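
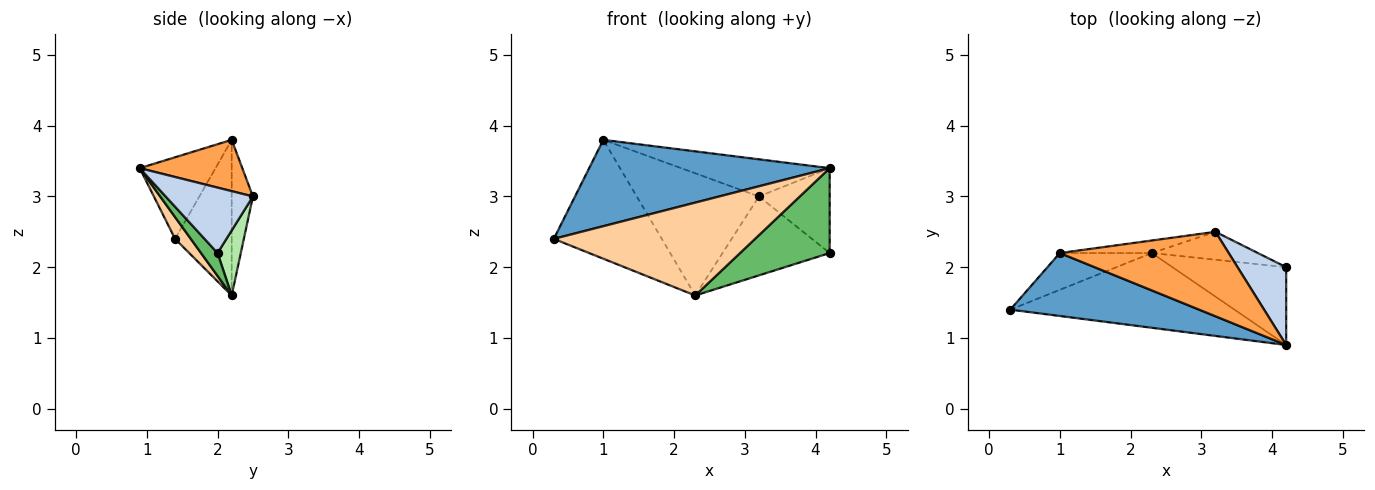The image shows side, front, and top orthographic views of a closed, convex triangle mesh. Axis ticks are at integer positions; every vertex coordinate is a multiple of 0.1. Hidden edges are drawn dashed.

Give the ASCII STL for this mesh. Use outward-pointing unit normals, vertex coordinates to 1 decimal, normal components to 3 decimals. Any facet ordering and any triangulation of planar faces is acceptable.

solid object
 facet normal -0.247 -0.783 0.571
  outer loop
   vertex 1.0 2.2 3.8
   vertex 0.3 1.4 2.4
   vertex 4.2 0.9 3.4
  endloop
 endfacet
 facet normal 0.673 0.545 0.500
  outer loop
   vertex 3.2 2.5 3.0
   vertex 4.2 0.9 3.4
   vertex 4.2 2.0 2.2
  endloop
 endfacet
 facet normal 0.268 0.388 0.882
  outer loop
   vertex 3.2 2.5 3.0
   vertex 1.0 2.2 3.8
   vertex 4.2 0.9 3.4
  endloop
 endfacet
 facet normal 0.061 -0.778 -0.626
  outer loop
   vertex 2.3 2.2 1.6
   vertex 4.2 0.9 3.4
   vertex 0.3 1.4 2.4
  endloop
 endfacet
 facet normal 0.135 -0.730 -0.670
  outer loop
   vertex 2.3 2.2 1.6
   vertex 4.2 2.0 2.2
   vertex 4.2 0.9 3.4
  endloop
 endfacet
 facet normal 0.200 0.924 -0.327
  outer loop
   vertex 2.3 2.2 1.6
   vertex 3.2 2.5 3.0
   vertex 4.2 2.0 2.2
  endloop
 endfacet
 facet normal -0.447 0.854 -0.264
  outer loop
   vertex 2.3 2.2 1.6
   vertex 0.3 1.4 2.4
   vertex 1.0 2.2 3.8
  endloop
 endfacet
 facet normal -0.170 0.980 -0.101
  outer loop
   vertex 2.3 2.2 1.6
   vertex 1.0 2.2 3.8
   vertex 3.2 2.5 3.0
  endloop
 endfacet
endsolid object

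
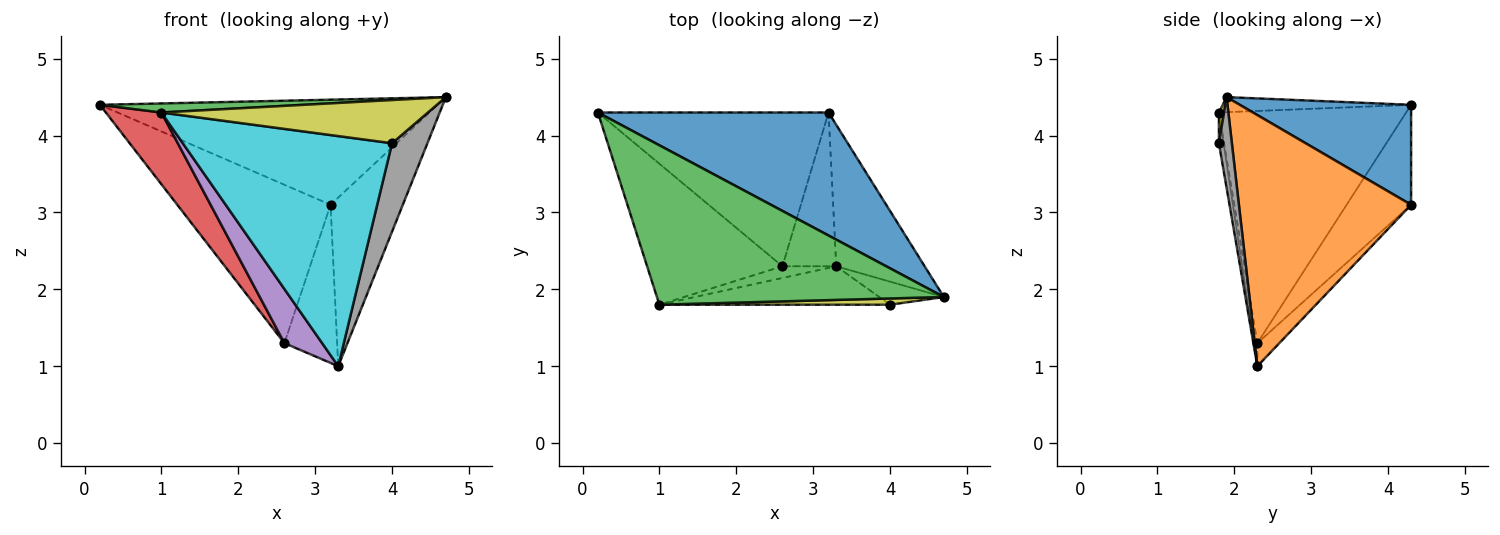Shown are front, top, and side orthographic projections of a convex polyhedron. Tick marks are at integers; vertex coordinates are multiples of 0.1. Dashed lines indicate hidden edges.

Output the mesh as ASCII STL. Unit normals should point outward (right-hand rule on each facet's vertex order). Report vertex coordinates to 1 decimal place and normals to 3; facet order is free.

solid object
 facet normal 0.313 0.617 0.722
  outer loop
   vertex 3.2 4.3 3.1
   vertex 0.2 4.3 4.4
   vertex 4.7 1.9 4.5
  endloop
 endfacet
 facet normal 0.877 0.368 -0.309
  outer loop
   vertex 3.3 2.3 1.0
   vertex 3.2 4.3 3.1
   vertex 4.7 1.9 4.5
  endloop
 endfacet
 facet normal -0.052 -0.057 0.997
  outer loop
   vertex 1.0 1.8 4.3
   vertex 4.7 1.9 4.5
   vertex 0.2 4.3 4.4
  endloop
 endfacet
 facet normal -0.837 -0.248 -0.488
  outer loop
   vertex 2.6 2.3 1.3
   vertex 1.0 1.8 4.3
   vertex 0.2 4.3 4.4
  endloop
 endfacet
 facet normal -0.090 -0.973 -0.210
  outer loop
   vertex 2.6 2.3 1.3
   vertex 3.3 2.3 1.0
   vertex 1.0 1.8 4.3
  endloop
 endfacet
 facet normal -0.289 0.687 -0.667
  outer loop
   vertex 2.6 2.3 1.3
   vertex 0.2 4.3 4.4
   vertex 3.2 4.3 3.1
  endloop
 endfacet
 facet normal -0.286 0.687 -0.668
  outer loop
   vertex 2.6 2.3 1.3
   vertex 3.2 4.3 3.1
   vertex 3.3 2.3 1.0
  endloop
 endfacet
 facet normal 0.334 -0.912 -0.238
  outer loop
   vertex 4.0 1.8 3.9
   vertex 3.3 2.3 1.0
   vertex 4.7 1.9 4.5
  endloop
 endfacet
 facet normal 0.019 -0.990 0.143
  outer loop
   vertex 4.0 1.8 3.9
   vertex 4.7 1.9 4.5
   vertex 1.0 1.8 4.3
  endloop
 endfacet
 facet normal -0.022 -0.986 -0.165
  outer loop
   vertex 4.0 1.8 3.9
   vertex 1.0 1.8 4.3
   vertex 3.3 2.3 1.0
  endloop
 endfacet
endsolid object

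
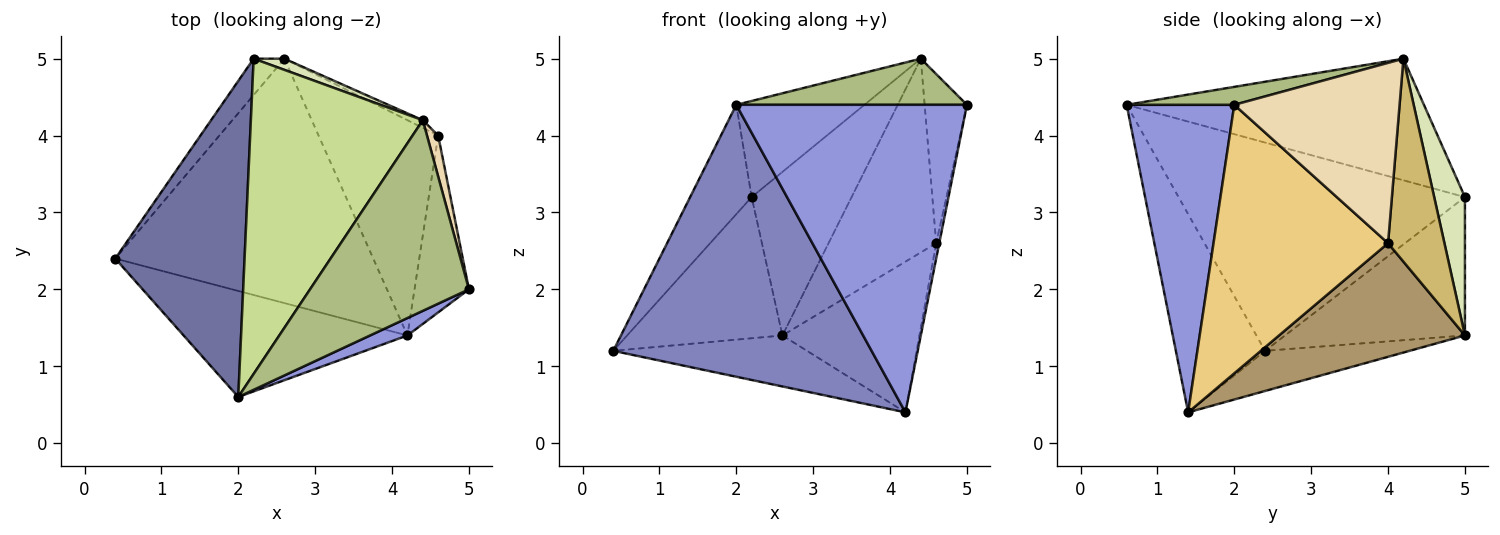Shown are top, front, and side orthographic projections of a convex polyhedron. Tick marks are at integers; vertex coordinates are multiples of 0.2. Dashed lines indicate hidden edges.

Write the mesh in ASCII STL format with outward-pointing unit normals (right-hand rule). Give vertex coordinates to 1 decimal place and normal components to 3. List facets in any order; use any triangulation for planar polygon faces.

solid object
 facet normal -0.836 0.180 0.519
  outer loop
   vertex 2.0 0.6 4.4
   vertex 2.2 5.0 3.2
   vertex 0.4 2.4 1.2
  endloop
 endfacet
 facet normal -0.306 -0.887 -0.346
  outer loop
   vertex 2.0 0.6 4.4
   vertex 0.4 2.4 1.2
   vertex 4.2 1.4 0.4
  endloop
 endfacet
 facet normal 0.422 -0.905 0.051
  outer loop
   vertex 2.0 0.6 4.4
   vertex 4.2 1.4 0.4
   vertex 5.0 2.0 4.4
  endloop
 endfacet
 facet normal -0.746 0.644 -0.166
  outer loop
   vertex 2.6 5.0 1.4
   vertex 0.4 2.4 1.2
   vertex 2.2 5.0 3.2
  endloop
 endfacet
 facet normal -0.151 0.202 -0.968
  outer loop
   vertex 2.6 5.0 1.4
   vertex 4.2 1.4 0.4
   vertex 0.4 2.4 1.2
  endloop
 endfacet
 facet normal 0.109 -0.234 0.966
  outer loop
   vertex 4.4 4.2 5.0
   vertex 2.0 0.6 4.4
   vertex 5.0 2.0 4.4
  endloop
 endfacet
 facet normal -0.560 0.242 0.792
  outer loop
   vertex 4.4 4.2 5.0
   vertex 2.2 5.0 3.2
   vertex 2.0 0.6 4.4
  endloop
 endfacet
 facet normal 0.293 0.954 0.065
  outer loop
   vertex 4.4 4.2 5.0
   vertex 2.6 5.0 1.4
   vertex 2.2 5.0 3.2
  endloop
 endfacet
 facet normal 0.614 0.453 -0.647
  outer loop
   vertex 4.6 4.0 2.6
   vertex 4.2 1.4 0.4
   vertex 2.6 5.0 1.4
  endloop
 endfacet
 facet normal 0.464 0.885 -0.035
  outer loop
   vertex 4.6 4.0 2.6
   vertex 2.6 5.0 1.4
   vertex 4.4 4.2 5.0
  endloop
 endfacet
 facet normal 0.980 0.017 -0.199
  outer loop
   vertex 4.6 4.0 2.6
   vertex 5.0 2.0 4.4
   vertex 4.2 1.4 0.4
  endloop
 endfacet
 facet normal 0.967 0.247 0.060
  outer loop
   vertex 4.6 4.0 2.6
   vertex 4.4 4.2 5.0
   vertex 5.0 2.0 4.4
  endloop
 endfacet
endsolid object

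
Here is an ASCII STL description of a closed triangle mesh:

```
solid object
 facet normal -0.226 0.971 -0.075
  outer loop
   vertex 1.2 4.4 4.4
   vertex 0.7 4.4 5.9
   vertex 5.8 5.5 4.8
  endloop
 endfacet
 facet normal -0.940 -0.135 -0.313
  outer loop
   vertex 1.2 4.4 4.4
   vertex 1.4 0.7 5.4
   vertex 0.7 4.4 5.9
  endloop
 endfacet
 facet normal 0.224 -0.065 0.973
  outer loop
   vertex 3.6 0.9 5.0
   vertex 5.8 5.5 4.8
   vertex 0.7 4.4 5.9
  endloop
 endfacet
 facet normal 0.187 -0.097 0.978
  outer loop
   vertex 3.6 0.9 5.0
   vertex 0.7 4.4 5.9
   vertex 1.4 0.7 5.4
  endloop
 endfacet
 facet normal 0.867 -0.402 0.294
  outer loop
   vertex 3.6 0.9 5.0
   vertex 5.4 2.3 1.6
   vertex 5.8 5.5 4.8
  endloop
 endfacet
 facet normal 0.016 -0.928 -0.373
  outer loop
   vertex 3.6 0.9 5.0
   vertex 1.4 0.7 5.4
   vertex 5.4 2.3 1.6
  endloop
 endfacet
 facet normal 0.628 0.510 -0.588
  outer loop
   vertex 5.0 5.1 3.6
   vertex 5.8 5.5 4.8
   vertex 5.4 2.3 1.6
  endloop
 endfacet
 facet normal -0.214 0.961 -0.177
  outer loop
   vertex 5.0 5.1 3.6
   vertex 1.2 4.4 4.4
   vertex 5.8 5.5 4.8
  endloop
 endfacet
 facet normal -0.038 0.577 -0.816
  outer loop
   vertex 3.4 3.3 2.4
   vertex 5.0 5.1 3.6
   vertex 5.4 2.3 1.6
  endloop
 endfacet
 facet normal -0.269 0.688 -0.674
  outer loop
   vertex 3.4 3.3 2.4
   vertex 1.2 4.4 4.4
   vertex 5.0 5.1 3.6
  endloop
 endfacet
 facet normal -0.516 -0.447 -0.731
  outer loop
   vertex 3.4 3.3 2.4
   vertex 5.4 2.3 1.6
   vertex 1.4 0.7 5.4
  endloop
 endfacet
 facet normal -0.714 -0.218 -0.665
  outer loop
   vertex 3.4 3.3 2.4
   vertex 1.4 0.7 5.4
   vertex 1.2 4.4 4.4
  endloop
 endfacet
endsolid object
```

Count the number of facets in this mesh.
12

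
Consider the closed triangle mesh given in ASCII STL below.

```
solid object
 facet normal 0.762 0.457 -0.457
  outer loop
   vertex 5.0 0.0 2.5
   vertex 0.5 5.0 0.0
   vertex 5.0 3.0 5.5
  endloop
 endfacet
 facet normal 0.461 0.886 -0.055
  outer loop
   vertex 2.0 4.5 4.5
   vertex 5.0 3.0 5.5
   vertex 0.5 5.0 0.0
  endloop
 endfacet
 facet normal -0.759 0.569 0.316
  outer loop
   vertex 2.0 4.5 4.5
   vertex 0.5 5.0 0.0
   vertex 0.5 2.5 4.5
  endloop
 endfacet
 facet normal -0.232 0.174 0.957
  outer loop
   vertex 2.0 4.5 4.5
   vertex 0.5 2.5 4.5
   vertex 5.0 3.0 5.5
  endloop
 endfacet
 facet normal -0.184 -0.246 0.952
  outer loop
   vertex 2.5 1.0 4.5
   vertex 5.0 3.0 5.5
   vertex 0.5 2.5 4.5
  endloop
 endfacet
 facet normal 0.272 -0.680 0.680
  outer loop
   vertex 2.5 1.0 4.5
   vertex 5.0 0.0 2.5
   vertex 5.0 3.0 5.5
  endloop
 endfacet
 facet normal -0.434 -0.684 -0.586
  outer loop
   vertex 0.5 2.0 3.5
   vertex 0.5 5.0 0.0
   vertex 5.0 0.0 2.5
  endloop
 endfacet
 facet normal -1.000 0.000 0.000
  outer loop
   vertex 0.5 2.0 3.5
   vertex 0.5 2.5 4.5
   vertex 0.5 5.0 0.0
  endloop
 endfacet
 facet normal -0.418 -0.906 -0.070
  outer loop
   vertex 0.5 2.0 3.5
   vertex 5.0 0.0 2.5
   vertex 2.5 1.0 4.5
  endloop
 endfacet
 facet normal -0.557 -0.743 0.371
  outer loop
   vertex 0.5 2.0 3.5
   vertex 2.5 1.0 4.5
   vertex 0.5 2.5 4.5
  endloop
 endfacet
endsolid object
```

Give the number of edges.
15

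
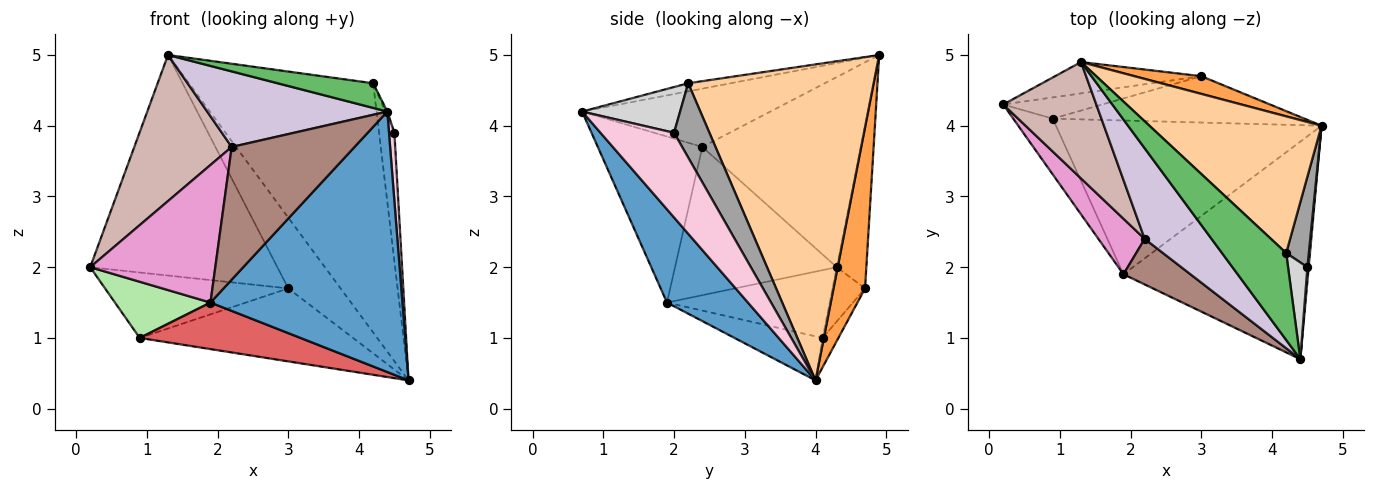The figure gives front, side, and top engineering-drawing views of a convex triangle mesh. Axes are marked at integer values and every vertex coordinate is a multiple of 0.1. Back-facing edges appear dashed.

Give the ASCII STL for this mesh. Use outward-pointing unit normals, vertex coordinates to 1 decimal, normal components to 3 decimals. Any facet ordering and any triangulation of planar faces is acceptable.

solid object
 facet normal 0.308 -0.730 -0.610
  outer loop
   vertex 1.9 1.9 1.5
   vertex 4.7 4.0 0.4
   vertex 4.4 0.7 4.2
  endloop
 endfacet
 facet normal -0.155 0.978 -0.139
  outer loop
   vertex 3.0 4.7 1.7
   vertex 0.2 4.3 2.0
   vertex 1.3 4.9 5.0
  endloop
 endfacet
 facet normal 0.505 0.837 0.209
  outer loop
   vertex 3.0 4.7 1.7
   vertex 1.3 4.9 5.0
   vertex 4.7 4.0 0.4
  endloop
 endfacet
 facet normal 0.662 0.657 0.361
  outer loop
   vertex 4.2 2.2 4.6
   vertex 4.7 4.0 0.4
   vertex 1.3 4.9 5.0
  endloop
 endfacet
 facet normal -0.120 -0.271 0.955
  outer loop
   vertex 4.2 2.2 4.6
   vertex 1.3 4.9 5.0
   vertex 4.4 0.7 4.2
  endloop
 endfacet
 facet normal -0.771 -0.452 -0.449
  outer loop
   vertex 0.9 4.1 1.0
   vertex 1.9 1.9 1.5
   vertex 0.2 4.3 2.0
  endloop
 endfacet
 facet normal -0.157 -0.286 -0.945
  outer loop
   vertex 0.9 4.1 1.0
   vertex 4.7 4.0 0.4
   vertex 1.9 1.9 1.5
  endloop
 endfacet
 facet normal -0.167 0.938 -0.304
  outer loop
   vertex 0.9 4.1 1.0
   vertex 0.2 4.3 2.0
   vertex 3.0 4.7 1.7
  endloop
 endfacet
 facet normal -0.062 0.842 -0.535
  outer loop
   vertex 0.9 4.1 1.0
   vertex 3.0 4.7 1.7
   vertex 4.7 4.0 0.4
  endloop
 endfacet
 facet normal -0.556 -0.532 0.638
  outer loop
   vertex 2.2 2.4 3.7
   vertex 4.4 0.7 4.2
   vertex 1.3 4.9 5.0
  endloop
 endfacet
 facet normal -0.627 -0.737 0.253
  outer loop
   vertex 2.2 2.4 3.7
   vertex 1.9 1.9 1.5
   vertex 4.4 0.7 4.2
  endloop
 endfacet
 facet normal -0.786 -0.483 0.385
  outer loop
   vertex 2.2 2.4 3.7
   vertex 1.3 4.9 5.0
   vertex 0.2 4.3 2.0
  endloop
 endfacet
 facet normal -0.768 -0.594 0.240
  outer loop
   vertex 2.2 2.4 3.7
   vertex 0.2 4.3 2.0
   vertex 1.9 1.9 1.5
  endloop
 endfacet
 facet normal 0.997 -0.073 0.015
  outer loop
   vertex 4.5 2.0 3.9
   vertex 4.4 0.7 4.2
   vertex 4.7 4.0 0.4
  endloop
 endfacet
 facet normal 0.884 0.383 0.269
  outer loop
   vertex 4.5 2.0 3.9
   vertex 4.7 4.0 0.4
   vertex 4.2 2.2 4.6
  endloop
 endfacet
 facet normal 0.921 0.019 0.389
  outer loop
   vertex 4.5 2.0 3.9
   vertex 4.2 2.2 4.6
   vertex 4.4 0.7 4.2
  endloop
 endfacet
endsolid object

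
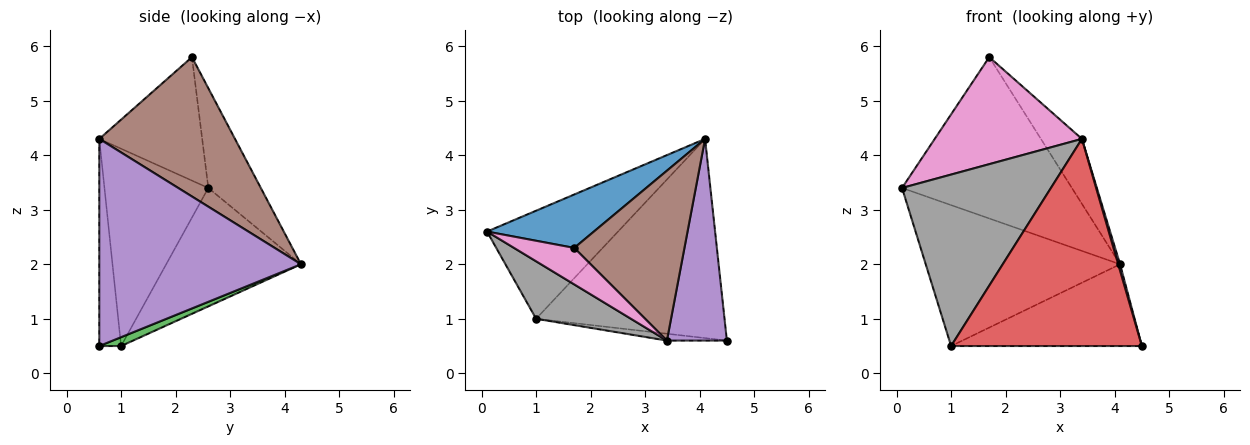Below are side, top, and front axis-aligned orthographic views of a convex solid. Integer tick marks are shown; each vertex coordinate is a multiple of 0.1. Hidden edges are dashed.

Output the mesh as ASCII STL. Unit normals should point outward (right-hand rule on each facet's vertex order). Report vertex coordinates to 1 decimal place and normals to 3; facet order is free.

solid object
 facet normal -0.282 0.911 0.302
  outer loop
   vertex 1.7 2.3 5.8
   vertex 4.1 4.3 2.0
   vertex 0.1 2.6 3.4
  endloop
 endfacet
 facet normal -0.482 0.695 -0.533
  outer loop
   vertex 1.0 1.0 0.5
   vertex 0.1 2.6 3.4
   vertex 4.1 4.3 2.0
  endloop
 endfacet
 facet normal 0.043 0.379 -0.924
  outer loop
   vertex 1.0 1.0 0.5
   vertex 4.1 4.3 2.0
   vertex 4.5 0.6 0.5
  endloop
 endfacet
 facet normal -0.113 -0.993 -0.033
  outer loop
   vertex 3.4 0.6 4.3
   vertex 1.0 1.0 0.5
   vertex 4.5 0.6 0.5
  endloop
 endfacet
 facet normal 0.961 -0.009 0.278
  outer loop
   vertex 3.4 0.6 4.3
   vertex 4.5 0.6 0.5
   vertex 4.1 4.3 2.0
  endloop
 endfacet
 facet normal 0.763 0.231 0.603
  outer loop
   vertex 3.4 0.6 4.3
   vertex 4.1 4.3 2.0
   vertex 1.7 2.3 5.8
  endloop
 endfacet
 facet normal -0.552 -0.789 0.269
  outer loop
   vertex 3.4 0.6 4.3
   vertex 1.7 2.3 5.8
   vertex 0.1 2.6 3.4
  endloop
 endfacet
 facet normal -0.552 -0.791 0.265
  outer loop
   vertex 3.4 0.6 4.3
   vertex 0.1 2.6 3.4
   vertex 1.0 1.0 0.5
  endloop
 endfacet
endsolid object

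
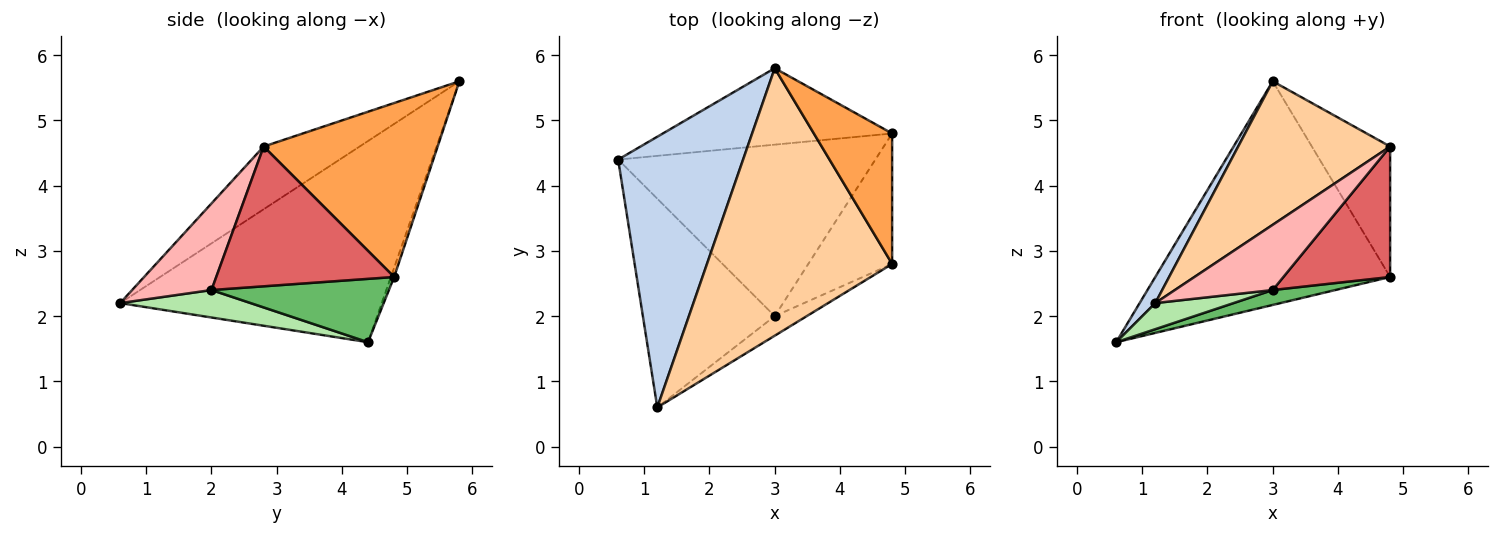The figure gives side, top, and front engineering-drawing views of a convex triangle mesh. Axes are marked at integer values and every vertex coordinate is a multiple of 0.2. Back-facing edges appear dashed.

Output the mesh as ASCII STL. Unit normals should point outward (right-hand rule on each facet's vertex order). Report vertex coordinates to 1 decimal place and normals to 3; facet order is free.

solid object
 facet normal -0.013 0.946 -0.323
  outer loop
   vertex 3.0 5.8 5.6
   vertex 4.8 4.8 2.6
   vertex 0.6 4.4 1.6
  endloop
 endfacet
 facet normal -0.848 -0.051 0.527
  outer loop
   vertex 3.0 5.8 5.6
   vertex 0.6 4.4 1.6
   vertex 1.2 0.6 2.2
  endloop
 endfacet
 facet normal 0.844 0.380 0.380
  outer loop
   vertex 4.8 2.8 4.6
   vertex 4.8 4.8 2.6
   vertex 3.0 5.8 5.6
  endloop
 endfacet
 facet normal -0.286 -0.453 0.844
  outer loop
   vertex 4.8 2.8 4.6
   vertex 3.0 5.8 5.6
   vertex 1.2 0.6 2.2
  endloop
 endfacet
 facet normal 0.238 -0.084 -0.968
  outer loop
   vertex 3.0 2.0 2.4
   vertex 0.6 4.4 1.6
   vertex 4.8 4.8 2.6
  endloop
 endfacet
 facet normal 0.202 -0.121 -0.972
  outer loop
   vertex 3.0 2.0 2.4
   vertex 1.2 0.6 2.2
   vertex 0.6 4.4 1.6
  endloop
 endfacet
 facet normal 0.762 -0.457 -0.457
  outer loop
   vertex 3.0 2.0 2.4
   vertex 4.8 4.8 2.6
   vertex 4.8 2.8 4.6
  endloop
 endfacet
 facet normal 0.614 -0.756 -0.227
  outer loop
   vertex 3.0 2.0 2.4
   vertex 4.8 2.8 4.6
   vertex 1.2 0.6 2.2
  endloop
 endfacet
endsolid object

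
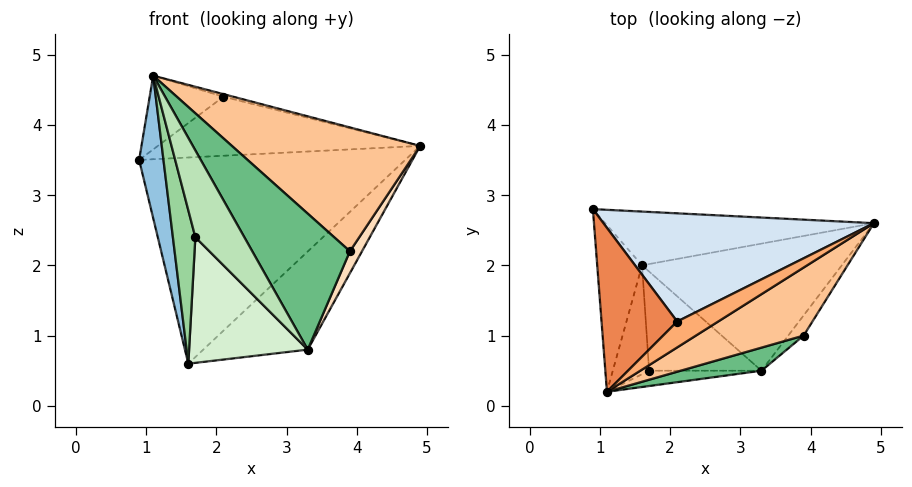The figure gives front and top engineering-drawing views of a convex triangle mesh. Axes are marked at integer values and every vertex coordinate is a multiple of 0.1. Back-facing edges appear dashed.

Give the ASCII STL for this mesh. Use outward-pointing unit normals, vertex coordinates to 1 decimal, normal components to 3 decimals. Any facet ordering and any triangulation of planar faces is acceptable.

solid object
 facet normal 0.061 0.966 -0.252
  outer loop
   vertex 1.6 2.0 0.6
   vertex 0.9 2.8 3.5
   vertex 4.9 2.6 3.7
  endloop
 endfacet
 facet normal -0.969 -0.162 -0.189
  outer loop
   vertex 1.6 2.0 0.6
   vertex 1.1 0.2 4.7
   vertex 0.9 2.8 3.5
  endloop
 endfacet
 facet normal 0.534 0.517 -0.669
  outer loop
   vertex 3.3 0.5 0.8
   vertex 1.6 2.0 0.6
   vertex 4.9 2.6 3.7
  endloop
 endfacet
 facet normal -0.020 0.479 0.878
  outer loop
   vertex 2.1 1.2 4.4
   vertex 4.9 2.6 3.7
   vertex 0.9 2.8 3.5
  endloop
 endfacet
 facet normal -0.136 0.407 0.904
  outer loop
   vertex 2.1 1.2 4.4
   vertex 0.9 2.8 3.5
   vertex 1.1 0.2 4.7
  endloop
 endfacet
 facet normal 0.195 0.098 0.976
  outer loop
   vertex 2.1 1.2 4.4
   vertex 1.1 0.2 4.7
   vertex 4.9 2.6 3.7
  endloop
 endfacet
 facet normal 0.562 -0.725 0.398
  outer loop
   vertex 3.9 1.0 2.2
   vertex 4.9 2.6 3.7
   vertex 1.1 0.2 4.7
  endloop
 endfacet
 facet normal 0.910 -0.305 -0.281
  outer loop
   vertex 3.9 1.0 2.2
   vertex 3.3 0.5 0.8
   vertex 4.9 2.6 3.7
  endloop
 endfacet
 facet normal 0.396 -0.905 0.154
  outer loop
   vertex 3.9 1.0 2.2
   vertex 1.1 0.2 4.7
   vertex 3.3 0.5 0.8
  endloop
 endfacet
 facet normal -0.875 -0.394 -0.280
  outer loop
   vertex 1.7 0.5 2.4
   vertex 1.1 0.2 4.7
   vertex 1.6 2.0 0.6
  endloop
 endfacet
 facet normal -0.171 -0.970 -0.171
  outer loop
   vertex 1.7 0.5 2.4
   vertex 3.3 0.5 0.8
   vertex 1.1 0.2 4.7
  endloop
 endfacet
 facet normal -0.527 -0.667 -0.527
  outer loop
   vertex 1.7 0.5 2.4
   vertex 1.6 2.0 0.6
   vertex 3.3 0.5 0.8
  endloop
 endfacet
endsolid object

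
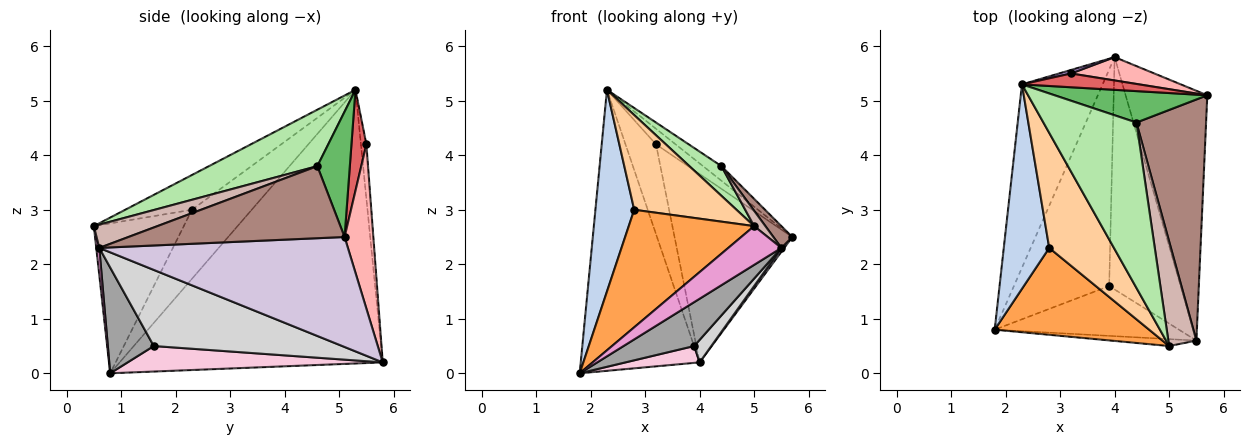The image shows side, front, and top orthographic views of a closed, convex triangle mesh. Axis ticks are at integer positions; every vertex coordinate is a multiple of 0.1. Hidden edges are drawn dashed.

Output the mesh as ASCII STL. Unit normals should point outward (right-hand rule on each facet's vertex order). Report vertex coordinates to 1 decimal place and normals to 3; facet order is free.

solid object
 facet normal -0.880 0.398 -0.259
  outer loop
   vertex 4.0 5.8 0.2
   vertex 1.8 0.8 0.0
   vertex 2.3 5.3 5.2
  endloop
 endfacet
 facet normal -0.734 -0.477 0.483
  outer loop
   vertex 2.8 2.3 3.0
   vertex 2.3 5.3 5.2
   vertex 1.8 0.8 0.0
  endloop
 endfacet
 facet normal -0.500 -0.697 0.515
  outer loop
   vertex 2.8 2.3 3.0
   vertex 1.8 0.8 0.0
   vertex 5.0 0.5 2.7
  endloop
 endfacet
 facet normal -0.383 -0.587 0.713
  outer loop
   vertex 2.8 2.3 3.0
   vertex 5.0 0.5 2.7
   vertex 2.3 5.3 5.2
  endloop
 endfacet
 facet normal 0.597 0.338 0.727
  outer loop
   vertex 4.4 4.6 3.8
   vertex 5.7 5.1 2.5
   vertex 2.3 5.3 5.2
  endloop
 endfacet
 facet normal 0.513 -0.152 0.845
  outer loop
   vertex 4.4 4.6 3.8
   vertex 2.3 5.3 5.2
   vertex 5.0 0.5 2.7
  endloop
 endfacet
 facet normal 0.496 0.650 0.576
  outer loop
   vertex 3.2 5.5 4.2
   vertex 2.3 5.3 5.2
   vertex 5.7 5.1 2.5
  endloop
 endfacet
 facet normal 0.236 0.964 0.119
  outer loop
   vertex 3.2 5.5 4.2
   vertex 5.7 5.1 2.5
   vertex 4.0 5.8 0.2
  endloop
 endfacet
 facet normal -0.176 0.984 0.039
  outer loop
   vertex 3.2 5.5 4.2
   vertex 4.0 5.8 0.2
   vertex 2.3 5.3 5.2
  endloop
 endfacet
 facet normal 0.803 -0.009 -0.596
  outer loop
   vertex 5.5 0.6 2.3
   vertex 4.0 5.8 0.2
   vertex 5.7 5.1 2.5
  endloop
 endfacet
 facet normal 0.718 -0.063 0.694
  outer loop
   vertex 5.5 0.6 2.3
   vertex 5.7 5.1 2.5
   vertex 4.4 4.6 3.8
  endloop
 endfacet
 facet normal 0.634 -0.112 0.765
  outer loop
   vertex 5.5 0.6 2.3
   vertex 4.4 4.6 3.8
   vertex 5.0 0.5 2.7
  endloop
 endfacet
 facet normal 0.056 -0.983 -0.176
  outer loop
   vertex 5.5 0.6 2.3
   vertex 5.0 0.5 2.7
   vertex 1.8 0.8 0.0
  endloop
 endfacet
 facet normal 0.258 -0.075 -0.963
  outer loop
   vertex 3.9 1.6 0.5
   vertex 1.8 0.8 0.0
   vertex 4.0 5.8 0.2
  endloop
 endfacet
 facet normal 0.395 -0.607 -0.689
  outer loop
   vertex 3.9 1.6 0.5
   vertex 5.5 0.6 2.3
   vertex 1.8 0.8 0.0
  endloop
 endfacet
 facet normal 0.727 -0.066 -0.683
  outer loop
   vertex 3.9 1.6 0.5
   vertex 4.0 5.8 0.2
   vertex 5.5 0.6 2.3
  endloop
 endfacet
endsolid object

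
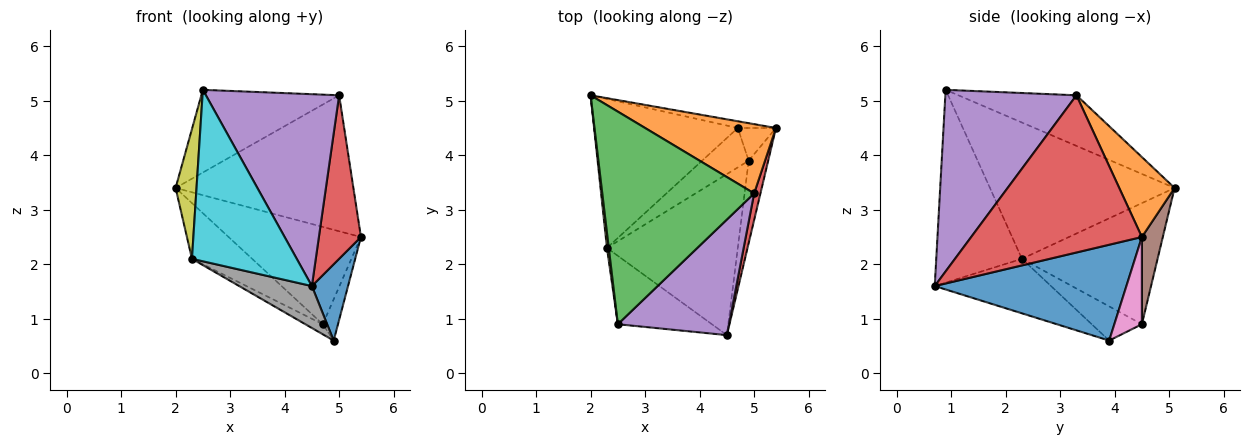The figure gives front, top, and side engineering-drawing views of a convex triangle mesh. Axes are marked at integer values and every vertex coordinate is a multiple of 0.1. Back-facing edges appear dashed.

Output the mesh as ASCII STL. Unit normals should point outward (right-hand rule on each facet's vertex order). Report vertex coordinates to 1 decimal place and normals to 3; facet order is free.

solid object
 facet normal 0.964 -0.182 -0.196
  outer loop
   vertex 4.9 3.9 0.6
   vertex 5.4 4.5 2.5
   vertex 4.5 0.7 1.6
  endloop
 endfacet
 facet normal 0.267 0.859 0.437
  outer loop
   vertex 5.0 3.3 5.1
   vertex 5.4 4.5 2.5
   vertex 2.0 5.1 3.4
  endloop
 endfacet
 facet normal -0.297 0.346 0.890
  outer loop
   vertex 5.0 3.3 5.1
   vertex 2.0 5.1 3.4
   vertex 2.5 0.9 5.2
  endloop
 endfacet
 facet normal 0.970 -0.239 0.039
  outer loop
   vertex 5.0 3.3 5.1
   vertex 4.5 0.7 1.6
   vertex 5.4 4.5 2.5
  endloop
 endfacet
 facet normal 0.645 -0.655 0.394
  outer loop
   vertex 5.0 3.3 5.1
   vertex 2.5 0.9 5.2
   vertex 4.5 0.7 1.6
  endloop
 endfacet
 facet normal 0.156 0.985 -0.068
  outer loop
   vertex 4.7 4.5 0.9
   vertex 2.0 5.1 3.4
   vertex 5.4 4.5 2.5
  endloop
 endfacet
 facet normal 0.818 0.451 -0.358
  outer loop
   vertex 4.7 4.5 0.9
   vertex 5.4 4.5 2.5
   vertex 4.9 3.9 0.6
  endloop
 endfacet
 facet normal -0.374 -0.234 -0.898
  outer loop
   vertex 2.3 2.3 2.1
   vertex 4.9 3.9 0.6
   vertex 4.5 0.7 1.6
  endloop
 endfacet
 facet normal -0.994 -0.113 0.013
  outer loop
   vertex 2.3 2.3 2.1
   vertex 2.5 0.9 5.2
   vertex 2.0 5.1 3.4
  endloop
 endfacet
 facet normal -0.605 -0.740 -0.295
  outer loop
   vertex 2.3 2.3 2.1
   vertex 4.5 0.7 1.6
   vertex 2.5 0.9 5.2
  endloop
 endfacet
 facet normal -0.620 0.275 -0.735
  outer loop
   vertex 2.3 2.3 2.1
   vertex 2.0 5.1 3.4
   vertex 4.7 4.5 0.9
  endloop
 endfacet
 facet normal -0.580 0.202 -0.790
  outer loop
   vertex 2.3 2.3 2.1
   vertex 4.7 4.5 0.9
   vertex 4.9 3.9 0.6
  endloop
 endfacet
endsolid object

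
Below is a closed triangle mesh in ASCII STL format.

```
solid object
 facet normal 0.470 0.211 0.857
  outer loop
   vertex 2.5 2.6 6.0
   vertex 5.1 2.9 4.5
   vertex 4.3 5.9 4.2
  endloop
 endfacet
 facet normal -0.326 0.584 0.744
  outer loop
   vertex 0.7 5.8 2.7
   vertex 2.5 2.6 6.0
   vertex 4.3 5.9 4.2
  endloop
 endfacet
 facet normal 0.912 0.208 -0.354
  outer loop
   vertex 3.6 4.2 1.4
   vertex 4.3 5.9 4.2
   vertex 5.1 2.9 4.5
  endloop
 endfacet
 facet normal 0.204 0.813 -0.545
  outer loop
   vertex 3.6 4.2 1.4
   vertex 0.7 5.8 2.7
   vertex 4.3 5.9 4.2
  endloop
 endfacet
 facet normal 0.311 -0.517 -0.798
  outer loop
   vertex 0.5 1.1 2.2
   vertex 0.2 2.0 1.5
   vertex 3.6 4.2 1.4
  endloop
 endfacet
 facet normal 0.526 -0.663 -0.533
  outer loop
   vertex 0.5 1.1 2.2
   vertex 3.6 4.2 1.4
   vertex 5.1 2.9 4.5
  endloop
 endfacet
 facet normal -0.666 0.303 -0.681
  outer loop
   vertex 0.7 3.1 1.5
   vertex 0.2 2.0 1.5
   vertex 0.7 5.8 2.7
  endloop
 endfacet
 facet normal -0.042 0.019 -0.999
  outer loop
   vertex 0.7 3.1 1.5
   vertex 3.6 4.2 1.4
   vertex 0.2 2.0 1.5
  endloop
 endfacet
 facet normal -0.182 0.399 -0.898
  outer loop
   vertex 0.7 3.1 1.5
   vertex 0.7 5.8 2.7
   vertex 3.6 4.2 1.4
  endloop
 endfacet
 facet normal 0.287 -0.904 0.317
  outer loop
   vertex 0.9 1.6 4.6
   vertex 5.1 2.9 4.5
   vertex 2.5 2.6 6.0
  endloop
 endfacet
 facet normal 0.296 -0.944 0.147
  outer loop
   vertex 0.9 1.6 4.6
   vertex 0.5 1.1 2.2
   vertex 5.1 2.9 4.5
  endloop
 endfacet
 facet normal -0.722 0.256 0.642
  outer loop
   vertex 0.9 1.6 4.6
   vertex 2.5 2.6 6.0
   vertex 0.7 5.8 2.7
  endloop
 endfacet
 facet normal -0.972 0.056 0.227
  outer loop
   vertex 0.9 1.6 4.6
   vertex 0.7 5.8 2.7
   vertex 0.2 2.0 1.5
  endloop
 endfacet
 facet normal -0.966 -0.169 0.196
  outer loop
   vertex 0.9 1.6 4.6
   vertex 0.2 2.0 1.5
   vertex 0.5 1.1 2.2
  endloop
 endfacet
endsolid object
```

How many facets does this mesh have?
14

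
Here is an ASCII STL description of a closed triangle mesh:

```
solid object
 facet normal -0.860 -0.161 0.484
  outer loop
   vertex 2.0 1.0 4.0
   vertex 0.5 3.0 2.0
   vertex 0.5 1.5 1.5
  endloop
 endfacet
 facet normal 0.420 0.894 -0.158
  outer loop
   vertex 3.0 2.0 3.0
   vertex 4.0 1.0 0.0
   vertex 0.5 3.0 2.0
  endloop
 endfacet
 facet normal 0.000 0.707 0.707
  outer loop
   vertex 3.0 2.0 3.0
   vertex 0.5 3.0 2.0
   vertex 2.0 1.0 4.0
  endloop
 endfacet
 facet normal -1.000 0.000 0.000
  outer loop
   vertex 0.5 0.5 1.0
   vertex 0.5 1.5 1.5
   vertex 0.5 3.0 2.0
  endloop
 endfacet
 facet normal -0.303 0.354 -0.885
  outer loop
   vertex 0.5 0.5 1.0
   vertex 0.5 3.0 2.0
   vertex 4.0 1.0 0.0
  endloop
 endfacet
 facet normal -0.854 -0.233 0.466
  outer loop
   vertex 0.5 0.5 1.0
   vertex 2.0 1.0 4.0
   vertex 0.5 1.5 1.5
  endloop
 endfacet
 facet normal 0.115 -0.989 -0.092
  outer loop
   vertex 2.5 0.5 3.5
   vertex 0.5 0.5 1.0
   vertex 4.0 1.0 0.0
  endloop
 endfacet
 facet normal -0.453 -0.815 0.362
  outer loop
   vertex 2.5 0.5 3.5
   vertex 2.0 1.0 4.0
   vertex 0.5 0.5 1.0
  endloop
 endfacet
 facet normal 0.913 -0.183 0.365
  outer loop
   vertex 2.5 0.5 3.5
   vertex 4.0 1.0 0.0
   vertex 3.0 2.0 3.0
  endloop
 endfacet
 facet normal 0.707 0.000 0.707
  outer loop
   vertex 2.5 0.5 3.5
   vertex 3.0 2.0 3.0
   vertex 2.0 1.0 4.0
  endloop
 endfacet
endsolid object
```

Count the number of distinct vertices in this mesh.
7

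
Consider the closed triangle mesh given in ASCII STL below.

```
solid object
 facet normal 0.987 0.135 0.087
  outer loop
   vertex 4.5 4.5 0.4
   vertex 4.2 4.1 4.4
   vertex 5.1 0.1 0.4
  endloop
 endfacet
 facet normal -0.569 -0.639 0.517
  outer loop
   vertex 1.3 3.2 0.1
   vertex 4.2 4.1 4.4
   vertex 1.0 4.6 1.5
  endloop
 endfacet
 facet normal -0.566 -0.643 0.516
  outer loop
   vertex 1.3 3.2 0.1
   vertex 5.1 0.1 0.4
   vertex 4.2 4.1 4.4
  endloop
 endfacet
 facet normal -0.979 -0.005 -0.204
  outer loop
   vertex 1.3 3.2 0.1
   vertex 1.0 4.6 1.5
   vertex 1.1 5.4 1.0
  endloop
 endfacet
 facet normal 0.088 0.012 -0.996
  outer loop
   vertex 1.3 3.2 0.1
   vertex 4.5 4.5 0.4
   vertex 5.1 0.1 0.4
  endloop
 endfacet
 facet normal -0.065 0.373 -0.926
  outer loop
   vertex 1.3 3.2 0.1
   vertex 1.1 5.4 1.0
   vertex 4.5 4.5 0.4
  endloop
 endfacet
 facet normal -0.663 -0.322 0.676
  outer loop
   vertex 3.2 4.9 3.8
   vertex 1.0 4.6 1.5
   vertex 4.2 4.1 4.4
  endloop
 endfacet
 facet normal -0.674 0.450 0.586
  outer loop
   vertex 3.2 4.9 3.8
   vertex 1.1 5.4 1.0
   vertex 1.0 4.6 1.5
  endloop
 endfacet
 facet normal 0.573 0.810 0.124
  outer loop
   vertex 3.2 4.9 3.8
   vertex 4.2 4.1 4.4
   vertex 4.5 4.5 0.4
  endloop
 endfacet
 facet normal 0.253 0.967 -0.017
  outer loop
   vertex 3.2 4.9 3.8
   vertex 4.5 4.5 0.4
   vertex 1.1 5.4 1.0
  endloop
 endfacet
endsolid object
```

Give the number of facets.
10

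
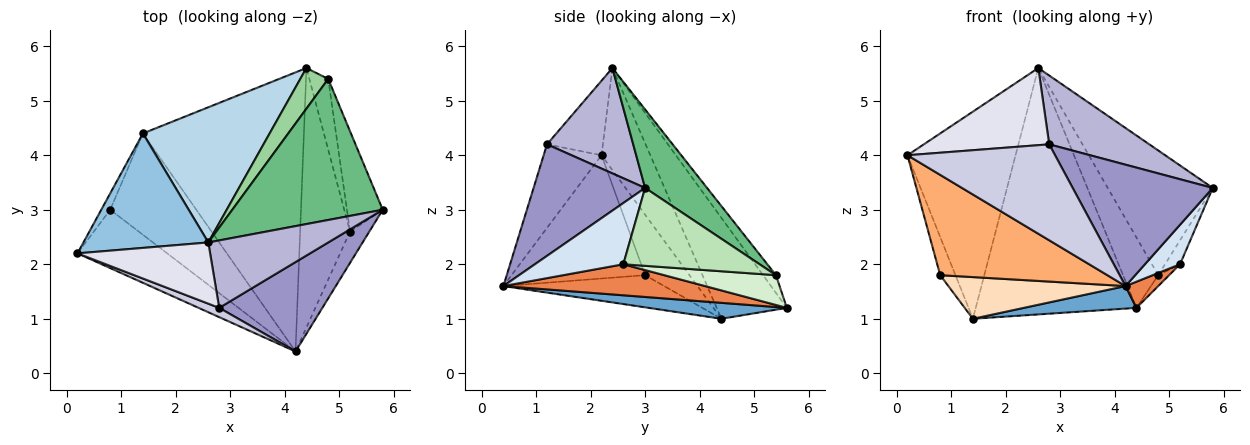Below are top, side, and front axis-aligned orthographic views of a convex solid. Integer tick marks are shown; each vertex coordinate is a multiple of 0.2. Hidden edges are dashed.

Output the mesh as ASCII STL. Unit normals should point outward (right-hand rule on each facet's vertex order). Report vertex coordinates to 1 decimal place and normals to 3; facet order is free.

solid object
 facet normal 0.098 -0.080 -0.992
  outer loop
   vertex 1.4 4.4 1.0
   vertex 4.4 5.6 1.2
   vertex 4.2 0.4 1.6
  endloop
 endfacet
 facet normal -0.368 0.814 0.450
  outer loop
   vertex 2.6 2.4 5.6
   vertex 1.4 4.4 1.0
   vertex 0.2 2.2 4.0
  endloop
 endfacet
 facet normal -0.357 0.819 0.449
  outer loop
   vertex 2.6 2.4 5.6
   vertex 4.4 5.6 1.2
   vertex 1.4 4.4 1.0
  endloop
 endfacet
 facet normal 0.892 -0.354 -0.281
  outer loop
   vertex 5.2 2.6 2.0
   vertex 5.8 3.0 3.4
   vertex 4.2 0.4 1.6
  endloop
 endfacet
 facet normal 0.526 -0.085 -0.846
  outer loop
   vertex 5.2 2.6 2.0
   vertex 4.2 0.4 1.6
   vertex 4.4 5.6 1.2
  endloop
 endfacet
 facet normal -0.568 -0.711 -0.414
  outer loop
   vertex 0.8 3.0 1.8
   vertex 4.2 0.4 1.6
   vertex 0.2 2.2 4.0
  endloop
 endfacet
 facet normal -0.936 0.322 -0.138
  outer loop
   vertex 0.8 3.0 1.8
   vertex 0.2 2.2 4.0
   vertex 1.4 4.4 1.0
  endloop
 endfacet
 facet normal -0.326 -0.360 -0.874
  outer loop
   vertex 0.8 3.0 1.8
   vertex 1.4 4.4 1.0
   vertex 4.2 0.4 1.6
  endloop
 endfacet
 facet normal 0.364 0.617 0.698
  outer loop
   vertex 4.8 5.4 1.8
   vertex 2.6 2.4 5.6
   vertex 5.8 3.0 3.4
  endloop
 endfacet
 facet normal -0.302 0.825 0.477
  outer loop
   vertex 4.8 5.4 1.8
   vertex 4.4 5.6 1.2
   vertex 2.6 2.4 5.6
  endloop
 endfacet
 facet normal 0.904 0.099 -0.416
  outer loop
   vertex 4.8 5.4 1.8
   vertex 5.8 3.0 3.4
   vertex 5.2 2.6 2.0
  endloop
 endfacet
 facet normal 0.842 0.082 -0.534
  outer loop
   vertex 4.8 5.4 1.8
   vertex 5.2 2.6 2.0
   vertex 4.4 5.6 1.2
  endloop
 endfacet
 facet normal 0.540 -0.678 0.499
  outer loop
   vertex 2.8 1.2 4.2
   vertex 4.2 0.4 1.6
   vertex 5.8 3.0 3.4
  endloop
 endfacet
 facet normal 0.524 -0.608 0.596
  outer loop
   vertex 2.8 1.2 4.2
   vertex 5.8 3.0 3.4
   vertex 2.6 2.4 5.6
  endloop
 endfacet
 facet normal -0.364 -0.927 0.090
  outer loop
   vertex 2.8 1.2 4.2
   vertex 0.2 2.2 4.0
   vertex 4.2 0.4 1.6
  endloop
 endfacet
 facet normal -0.330 -0.740 0.587
  outer loop
   vertex 2.8 1.2 4.2
   vertex 2.6 2.4 5.6
   vertex 0.2 2.2 4.0
  endloop
 endfacet
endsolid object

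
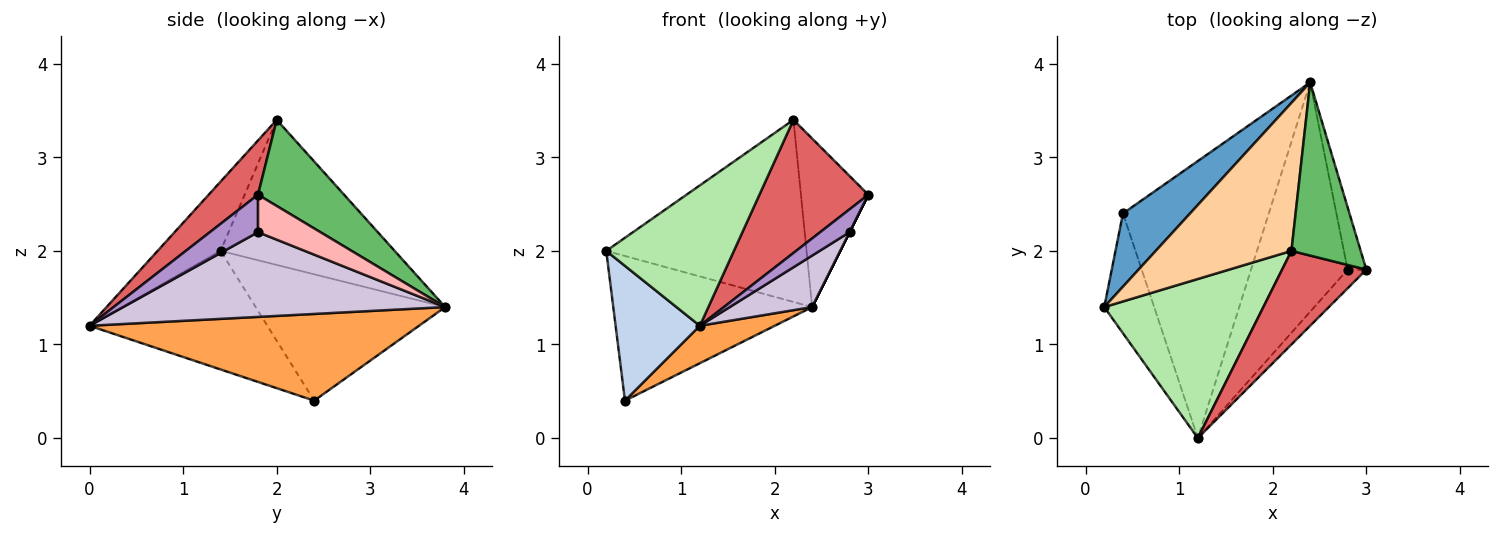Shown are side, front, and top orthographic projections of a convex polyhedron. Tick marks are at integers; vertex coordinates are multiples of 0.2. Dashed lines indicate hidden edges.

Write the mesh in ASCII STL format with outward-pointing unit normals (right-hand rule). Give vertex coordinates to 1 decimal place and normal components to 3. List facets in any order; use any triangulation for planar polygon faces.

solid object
 facet normal -0.648 0.680 0.344
  outer loop
   vertex 0.4 2.4 0.4
   vertex 0.2 1.4 2.0
   vertex 2.4 3.8 1.4
  endloop
 endfacet
 facet normal -0.845 -0.400 -0.356
  outer loop
   vertex 0.4 2.4 0.4
   vertex 1.2 0.0 1.2
   vertex 0.2 1.4 2.0
  endloop
 endfacet
 facet normal 0.508 -0.115 -0.854
  outer loop
   vertex 0.4 2.4 0.4
   vertex 2.4 3.8 1.4
   vertex 1.2 0.0 1.2
  endloop
 endfacet
 facet normal -0.559 0.643 0.523
  outer loop
   vertex 2.2 2.0 3.4
   vertex 2.4 3.8 1.4
   vertex 0.2 1.4 2.0
  endloop
 endfacet
 facet normal 0.665 0.521 0.535
  outer loop
   vertex 2.2 2.0 3.4
   vertex 3.0 1.8 2.6
   vertex 2.4 3.8 1.4
  endloop
 endfacet
 facet normal -0.310 -0.629 0.713
  outer loop
   vertex 2.2 2.0 3.4
   vertex 0.2 1.4 2.0
   vertex 1.2 0.0 1.2
  endloop
 endfacet
 facet normal 0.348 -0.767 0.539
  outer loop
   vertex 2.2 2.0 3.4
   vertex 1.2 0.0 1.2
   vertex 3.0 1.8 2.6
  endloop
 endfacet
 facet normal 0.894 0.000 -0.447
  outer loop
   vertex 2.8 1.8 2.2
   vertex 2.4 3.8 1.4
   vertex 3.0 1.8 2.6
  endloop
 endfacet
 facet normal 0.785 -0.480 -0.392
  outer loop
   vertex 2.8 1.8 2.2
   vertex 3.0 1.8 2.6
   vertex 1.2 0.0 1.2
  endloop
 endfacet
 facet normal 0.650 -0.166 -0.741
  outer loop
   vertex 2.8 1.8 2.2
   vertex 1.2 0.0 1.2
   vertex 2.4 3.8 1.4
  endloop
 endfacet
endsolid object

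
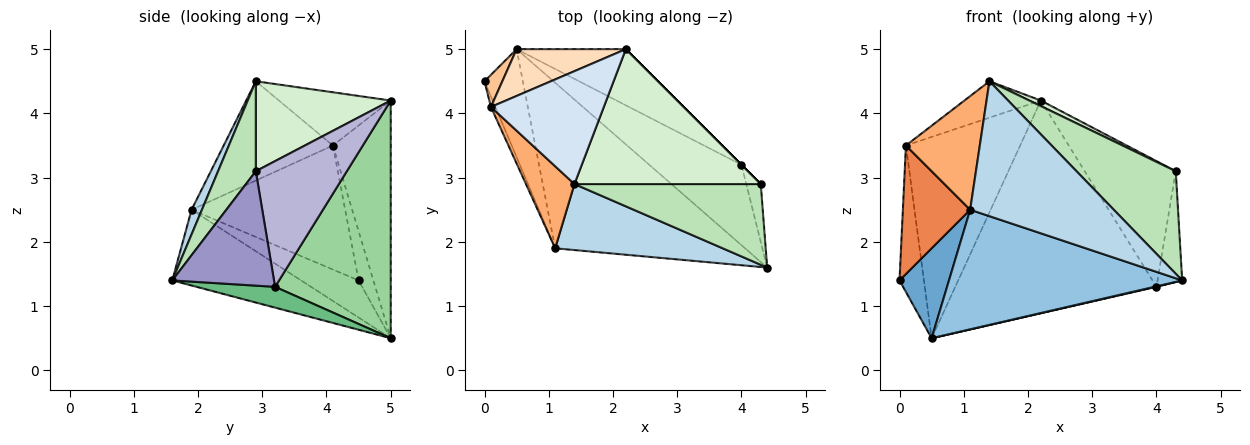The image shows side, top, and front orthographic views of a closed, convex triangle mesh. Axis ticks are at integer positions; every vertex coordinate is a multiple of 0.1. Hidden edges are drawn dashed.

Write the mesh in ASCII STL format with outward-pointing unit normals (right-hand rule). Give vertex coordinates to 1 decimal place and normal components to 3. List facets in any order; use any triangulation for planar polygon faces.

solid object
 facet normal -0.597 -0.513 -0.617
  outer loop
   vertex 1.1 1.9 2.5
   vertex 0.0 4.5 1.4
   vertex 0.5 5.0 0.5
  endloop
 endfacet
 facet normal -0.308 -0.557 -0.771
  outer loop
   vertex 1.1 1.9 2.5
   vertex 0.5 5.0 0.5
   vertex 4.4 1.6 1.4
  endloop
 endfacet
 facet normal 0.065 -0.896 0.438
  outer loop
   vertex 1.1 1.9 2.5
   vertex 4.4 1.6 1.4
   vertex 1.4 2.9 4.5
  endloop
 endfacet
 facet normal -0.409 0.280 0.868
  outer loop
   vertex 0.1 4.1 3.5
   vertex 1.4 2.9 4.5
   vertex 2.2 5.0 4.2
  endloop
 endfacet
 facet normal -0.915 -0.401 -0.033
  outer loop
   vertex 0.1 4.1 3.5
   vertex 0.0 4.5 1.4
   vertex 1.1 1.9 2.5
  endloop
 endfacet
 facet normal -0.768 -0.519 0.375
  outer loop
   vertex 0.1 4.1 3.5
   vertex 1.1 1.9 2.5
   vertex 1.4 2.9 4.5
  endloop
 endfacet
 facet normal -0.509 0.841 0.184
  outer loop
   vertex 0.1 4.1 3.5
   vertex 0.5 5.0 0.5
   vertex 0.0 4.5 1.4
  endloop
 endfacet
 facet normal -0.442 0.874 0.203
  outer loop
   vertex 0.1 4.1 3.5
   vertex 2.2 5.0 4.2
   vertex 0.5 5.0 0.5
  endloop
 endfacet
 facet normal 0.220 -0.006 -0.976
  outer loop
   vertex 4.0 3.2 1.3
   vertex 4.4 1.6 1.4
   vertex 0.5 5.0 0.5
  endloop
 endfacet
 facet normal 0.486 0.845 -0.223
  outer loop
   vertex 4.0 3.2 1.3
   vertex 0.5 5.0 0.5
   vertex 2.2 5.0 4.2
  endloop
 endfacet
 facet normal 0.286 -0.753 0.593
  outer loop
   vertex 4.3 2.9 3.1
   vertex 1.4 2.9 4.5
   vertex 4.4 1.6 1.4
  endloop
 endfacet
 facet normal 0.434 -0.037 0.900
  outer loop
   vertex 4.3 2.9 3.1
   vertex 2.2 5.0 4.2
   vertex 1.4 2.9 4.5
  endloop
 endfacet
 facet normal 0.965 0.234 -0.122
  outer loop
   vertex 4.3 2.9 3.1
   vertex 4.4 1.6 1.4
   vertex 4.0 3.2 1.3
  endloop
 endfacet
 facet normal 0.707 0.707 0.000
  outer loop
   vertex 4.3 2.9 3.1
   vertex 4.0 3.2 1.3
   vertex 2.2 5.0 4.2
  endloop
 endfacet
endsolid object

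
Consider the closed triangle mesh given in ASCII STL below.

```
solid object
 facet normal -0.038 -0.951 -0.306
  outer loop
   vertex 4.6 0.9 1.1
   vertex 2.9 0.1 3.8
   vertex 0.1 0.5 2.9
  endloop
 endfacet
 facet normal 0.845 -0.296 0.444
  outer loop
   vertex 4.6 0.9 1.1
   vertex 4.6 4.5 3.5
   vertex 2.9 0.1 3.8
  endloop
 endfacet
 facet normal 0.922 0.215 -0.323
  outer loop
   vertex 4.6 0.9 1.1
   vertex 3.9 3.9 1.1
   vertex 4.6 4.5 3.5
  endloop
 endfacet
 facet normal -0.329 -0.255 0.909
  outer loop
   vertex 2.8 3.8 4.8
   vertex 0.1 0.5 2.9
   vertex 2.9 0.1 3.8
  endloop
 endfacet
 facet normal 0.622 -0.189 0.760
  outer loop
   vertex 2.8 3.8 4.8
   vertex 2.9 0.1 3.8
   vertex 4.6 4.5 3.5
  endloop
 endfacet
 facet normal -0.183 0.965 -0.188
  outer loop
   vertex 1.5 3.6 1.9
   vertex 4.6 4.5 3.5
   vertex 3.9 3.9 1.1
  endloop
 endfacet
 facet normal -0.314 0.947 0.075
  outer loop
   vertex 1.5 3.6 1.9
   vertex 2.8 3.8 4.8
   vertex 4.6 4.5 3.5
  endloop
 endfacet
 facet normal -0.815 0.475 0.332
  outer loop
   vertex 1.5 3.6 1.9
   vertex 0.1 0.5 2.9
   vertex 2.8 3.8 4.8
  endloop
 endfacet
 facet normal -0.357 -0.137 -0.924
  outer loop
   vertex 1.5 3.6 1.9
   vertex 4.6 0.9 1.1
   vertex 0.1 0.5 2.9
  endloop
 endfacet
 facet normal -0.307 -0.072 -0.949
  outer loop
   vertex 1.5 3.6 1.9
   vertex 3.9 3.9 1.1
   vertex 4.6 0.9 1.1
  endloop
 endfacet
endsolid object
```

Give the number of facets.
10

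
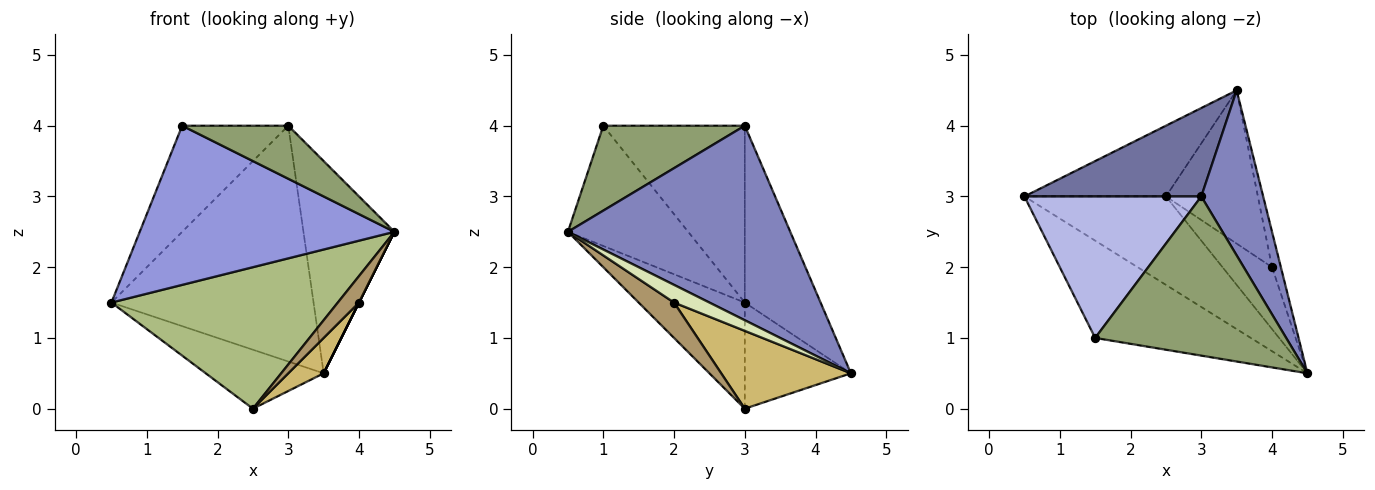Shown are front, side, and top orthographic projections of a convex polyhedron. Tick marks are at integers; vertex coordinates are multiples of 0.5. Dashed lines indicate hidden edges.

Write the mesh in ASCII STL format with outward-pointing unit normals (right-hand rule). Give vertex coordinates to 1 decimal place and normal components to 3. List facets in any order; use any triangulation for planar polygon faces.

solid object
 facet normal -0.331 0.883 0.331
  outer loop
   vertex 3.0 3.0 4.0
   vertex 3.5 4.5 0.5
   vertex 0.5 3.0 1.5
  endloop
 endfacet
 facet normal 0.888 0.363 0.282
  outer loop
   vertex 3.0 3.0 4.0
   vertex 4.5 0.5 2.5
   vertex 3.5 4.5 0.5
  endloop
 endfacet
 facet normal -0.374 -0.791 -0.484
  outer loop
   vertex 1.5 1.0 4.0
   vertex 0.5 3.0 1.5
   vertex 4.5 0.5 2.5
  endloop
 endfacet
 facet normal -0.625 0.469 0.625
  outer loop
   vertex 1.5 1.0 4.0
   vertex 3.0 3.0 4.0
   vertex 0.5 3.0 1.5
  endloop
 endfacet
 facet normal 0.389 -0.291 0.874
  outer loop
   vertex 1.5 1.0 4.0
   vertex 4.5 0.5 2.5
   vertex 3.0 3.0 4.0
  endloop
 endfacet
 facet normal -0.369 -0.788 -0.493
  outer loop
   vertex 2.5 3.0 0.0
   vertex 4.5 0.5 2.5
   vertex 0.5 3.0 1.5
  endloop
 endfacet
 facet normal -0.499 0.555 -0.666
  outer loop
   vertex 2.5 3.0 0.0
   vertex 0.5 3.0 1.5
   vertex 3.5 4.5 0.5
  endloop
 endfacet
 facet normal 0.894 0.000 -0.447
  outer loop
   vertex 4.0 2.0 1.5
   vertex 3.5 4.5 0.5
   vertex 4.5 0.5 2.5
  endloop
 endfacet
 facet normal 0.549 -0.329 -0.768
  outer loop
   vertex 4.0 2.0 1.5
   vertex 4.5 0.5 2.5
   vertex 2.5 3.0 0.0
  endloop
 endfacet
 facet normal 0.636 -0.173 -0.752
  outer loop
   vertex 4.0 2.0 1.5
   vertex 2.5 3.0 0.0
   vertex 3.5 4.5 0.5
  endloop
 endfacet
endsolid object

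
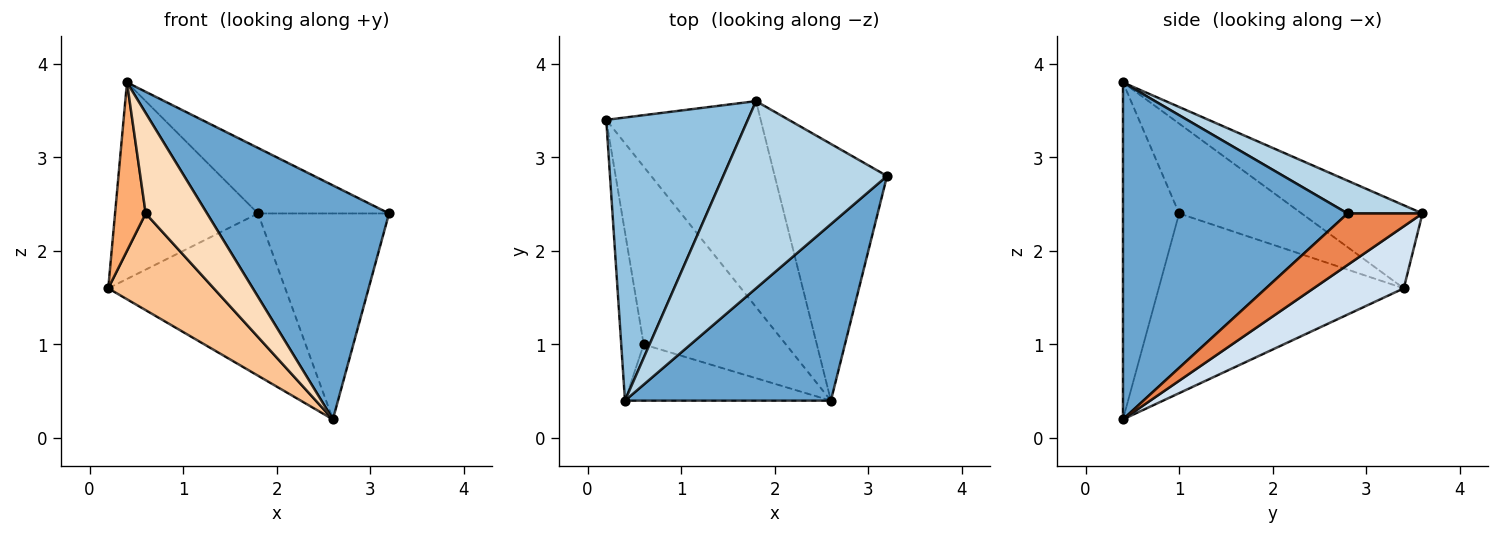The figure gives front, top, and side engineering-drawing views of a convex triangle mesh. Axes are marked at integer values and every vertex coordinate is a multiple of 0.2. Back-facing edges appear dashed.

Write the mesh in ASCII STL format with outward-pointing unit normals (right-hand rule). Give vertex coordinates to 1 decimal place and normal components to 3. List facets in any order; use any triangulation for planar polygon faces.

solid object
 facet normal 0.702 -0.569 0.429
  outer loop
   vertex 2.6 0.4 0.2
   vertex 3.2 2.8 2.4
   vertex 0.4 0.4 3.8
  endloop
 endfacet
 facet normal -0.434 0.514 0.740
  outer loop
   vertex 1.8 3.6 2.4
   vertex 0.2 3.4 1.6
   vertex 0.4 0.4 3.8
  endloop
 endfacet
 facet normal 0.185 0.325 0.927
  outer loop
   vertex 1.8 3.6 2.4
   vertex 0.4 0.4 3.8
   vertex 3.2 2.8 2.4
  endloop
 endfacet
 facet normal 0.301 0.590 -0.749
  outer loop
   vertex 1.8 3.6 2.4
   vertex 2.6 0.4 0.2
   vertex 0.2 3.4 1.6
  endloop
 endfacet
 facet normal 0.337 0.589 -0.735
  outer loop
   vertex 1.8 3.6 2.4
   vertex 3.2 2.8 2.4
   vertex 2.6 0.4 0.2
  endloop
 endfacet
 facet normal -0.943 -0.236 -0.236
  outer loop
   vertex 0.6 1.0 2.4
   vertex 0.4 0.4 3.8
   vertex 0.2 3.4 1.6
  endloop
 endfacet
 facet normal -0.743 -0.320 -0.588
  outer loop
   vertex 0.6 1.0 2.4
   vertex 0.2 3.4 1.6
   vertex 2.6 0.4 0.2
  endloop
 endfacet
 facet normal -0.624 -0.682 -0.381
  outer loop
   vertex 0.6 1.0 2.4
   vertex 2.6 0.4 0.2
   vertex 0.4 0.4 3.8
  endloop
 endfacet
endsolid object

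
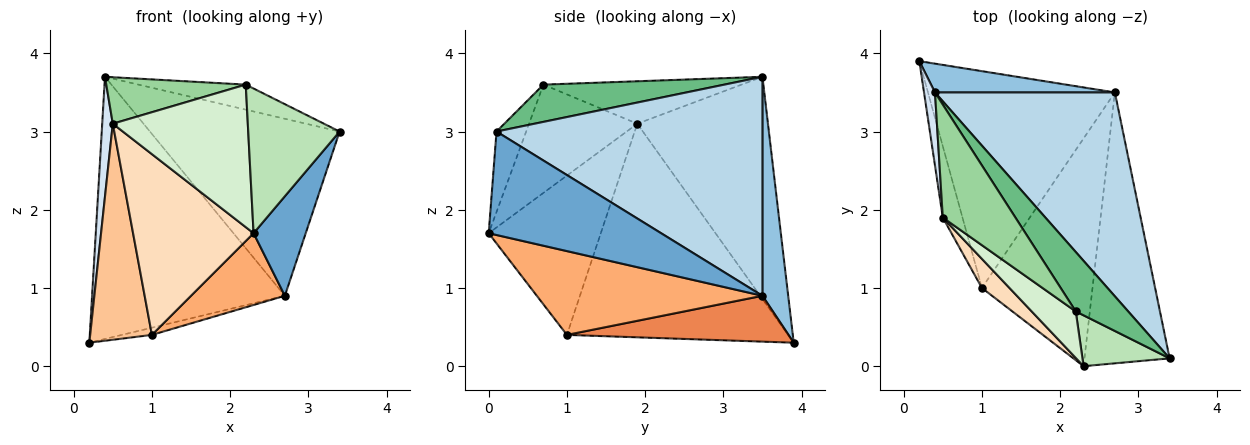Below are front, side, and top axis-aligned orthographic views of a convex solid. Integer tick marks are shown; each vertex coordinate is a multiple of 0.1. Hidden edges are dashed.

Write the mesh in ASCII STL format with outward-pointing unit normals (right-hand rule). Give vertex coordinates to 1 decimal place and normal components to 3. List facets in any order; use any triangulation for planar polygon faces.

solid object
 facet normal 0.752 -0.227 -0.619
  outer loop
   vertex 2.7 3.5 0.9
   vertex 3.4 0.1 3.0
   vertex 2.3 0.0 1.7
  endloop
 endfacet
 facet normal 0.132 0.985 0.108
  outer loop
   vertex 2.7 3.5 0.9
   vertex 0.2 3.9 0.3
   vertex 0.4 3.5 3.7
  endloop
 endfacet
 facet normal 0.677 0.483 0.556
  outer loop
   vertex 2.7 3.5 0.9
   vertex 0.4 3.5 3.7
   vertex 3.4 0.1 3.0
  endloop
 endfacet
 facet normal -0.996 -0.081 0.049
  outer loop
   vertex 0.5 1.9 3.1
   vertex 0.4 3.5 3.7
   vertex 0.2 3.9 0.3
  endloop
 endfacet
 facet normal 0.238 0.032 -0.971
  outer loop
   vertex 1.0 1.0 0.4
   vertex 0.2 3.9 0.3
   vertex 2.7 3.5 0.9
  endloop
 endfacet
 facet normal 0.586 -0.244 -0.773
  outer loop
   vertex 1.0 1.0 0.4
   vertex 2.7 3.5 0.9
   vertex 2.3 0.0 1.7
  endloop
 endfacet
 facet normal -0.959 -0.268 -0.088
  outer loop
   vertex 1.0 1.0 0.4
   vertex 0.5 1.9 3.1
   vertex 0.2 3.9 0.3
  endloop
 endfacet
 facet normal -0.676 -0.727 0.117
  outer loop
   vertex 1.0 1.0 0.4
   vertex 2.3 0.0 1.7
   vertex 0.5 1.9 3.1
  endloop
 endfacet
 facet normal 0.548 0.325 0.771
  outer loop
   vertex 2.2 0.7 3.6
   vertex 3.4 0.1 3.0
   vertex 0.4 3.5 3.7
  endloop
 endfacet
 facet normal -0.476 -0.335 0.813
  outer loop
   vertex 2.2 0.7 3.6
   vertex 0.4 3.5 3.7
   vertex 0.5 1.9 3.1
  endloop
 endfacet
 facet normal -0.293 -0.902 0.317
  outer loop
   vertex 2.2 0.7 3.6
   vertex 2.3 0.0 1.7
   vertex 3.4 0.1 3.0
  endloop
 endfacet
 facet normal -0.606 -0.756 0.247
  outer loop
   vertex 2.2 0.7 3.6
   vertex 0.5 1.9 3.1
   vertex 2.3 0.0 1.7
  endloop
 endfacet
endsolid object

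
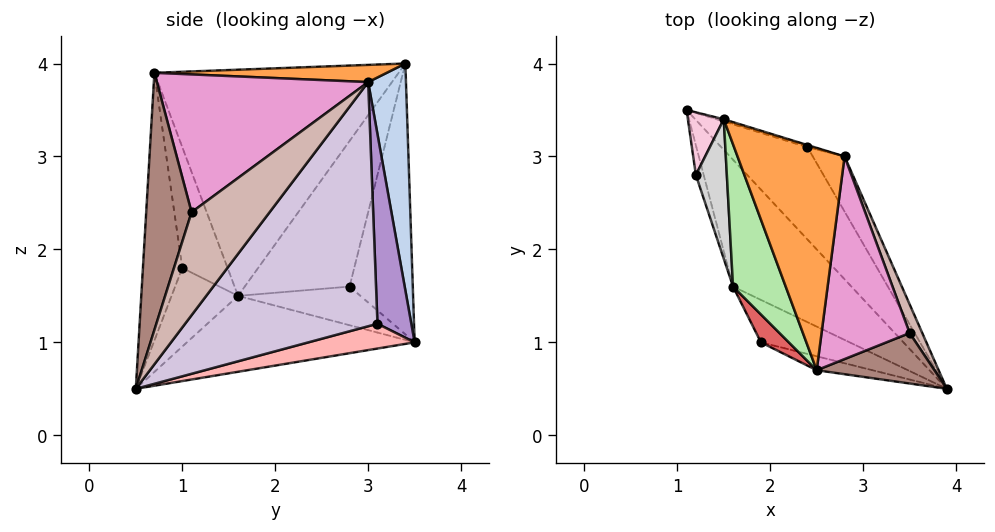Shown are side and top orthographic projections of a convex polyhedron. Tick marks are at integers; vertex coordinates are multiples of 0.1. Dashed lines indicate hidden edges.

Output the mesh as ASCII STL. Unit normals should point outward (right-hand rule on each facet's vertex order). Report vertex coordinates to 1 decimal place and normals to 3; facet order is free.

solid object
 facet normal -0.277 -0.959 -0.058
  outer loop
   vertex 1.9 1.0 1.8
   vertex 3.9 0.5 0.5
   vertex 2.5 0.7 3.9
  endloop
 endfacet
 facet normal 0.293 0.956 -0.007
  outer loop
   vertex 2.8 3.0 3.8
   vertex 1.1 3.5 1.0
   vertex 1.5 3.4 4.0
  endloop
 endfacet
 facet normal 0.159 0.022 0.987
  outer loop
   vertex 2.8 3.0 3.8
   vertex 1.5 3.4 4.0
   vertex 2.5 0.7 3.9
  endloop
 endfacet
 facet normal -0.507 -0.342 -0.791
  outer loop
   vertex 1.6 1.6 1.5
   vertex 1.1 3.5 1.0
   vertex 3.9 0.5 0.5
  endloop
 endfacet
 facet normal -0.542 -0.577 -0.612
  outer loop
   vertex 1.6 1.6 1.5
   vertex 3.9 0.5 0.5
   vertex 1.9 1.0 1.8
  endloop
 endfacet
 facet normal -0.914 -0.346 0.213
  outer loop
   vertex 1.6 1.6 1.5
   vertex 2.5 0.7 3.9
   vertex 1.5 3.4 4.0
  endloop
 endfacet
 facet normal -0.912 -0.351 0.211
  outer loop
   vertex 1.6 1.6 1.5
   vertex 1.9 1.0 1.8
   vertex 2.5 0.7 3.9
  endloop
 endfacet
 facet normal 0.255 0.386 -0.887
  outer loop
   vertex 2.4 3.1 1.2
   vertex 3.9 0.5 0.5
   vertex 1.1 3.5 1.0
  endloop
 endfacet
 facet normal 0.295 0.955 -0.009
  outer loop
   vertex 2.4 3.1 1.2
   vertex 1.1 3.5 1.0
   vertex 2.8 3.0 3.8
  endloop
 endfacet
 facet normal 0.848 0.519 -0.110
  outer loop
   vertex 2.4 3.1 1.2
   vertex 2.8 3.0 3.8
   vertex 3.9 0.5 0.5
  endloop
 endfacet
 facet normal 0.741 -0.580 0.339
  outer loop
   vertex 3.5 1.1 2.4
   vertex 2.5 0.7 3.9
   vertex 3.9 0.5 0.5
  endloop
 endfacet
 facet normal 0.957 0.266 0.117
  outer loop
   vertex 3.5 1.1 2.4
   vertex 3.9 0.5 0.5
   vertex 2.8 3.0 3.8
  endloop
 endfacet
 facet normal 0.839 -0.086 0.537
  outer loop
   vertex 3.5 1.1 2.4
   vertex 2.8 3.0 3.8
   vertex 2.5 0.7 3.9
  endloop
 endfacet
 facet normal -0.991 -0.029 0.131
  outer loop
   vertex 1.2 2.8 1.6
   vertex 1.5 3.4 4.0
   vertex 1.1 3.5 1.0
  endloop
 endfacet
 facet normal -0.936 -0.296 -0.190
  outer loop
   vertex 1.2 2.8 1.6
   vertex 1.1 3.5 1.0
   vertex 1.6 1.6 1.5
  endloop
 endfacet
 facet normal -0.925 -0.325 0.197
  outer loop
   vertex 1.2 2.8 1.6
   vertex 1.6 1.6 1.5
   vertex 1.5 3.4 4.0
  endloop
 endfacet
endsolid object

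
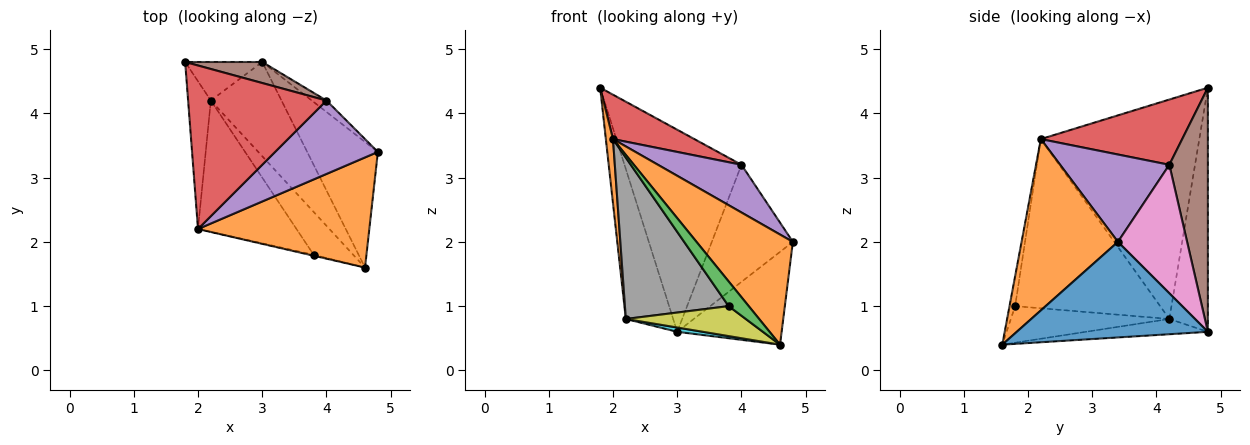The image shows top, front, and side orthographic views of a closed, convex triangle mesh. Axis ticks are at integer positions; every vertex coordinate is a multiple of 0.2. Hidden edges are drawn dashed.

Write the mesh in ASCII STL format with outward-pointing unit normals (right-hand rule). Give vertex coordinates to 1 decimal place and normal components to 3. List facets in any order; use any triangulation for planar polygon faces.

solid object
 facet normal 0.736 0.402 -0.544
  outer loop
   vertex 3.0 4.8 0.6
   vertex 4.8 3.4 2.0
   vertex 4.6 1.6 0.4
  endloop
 endfacet
 facet normal 0.577 -0.577 0.577
  outer loop
   vertex 2.0 2.2 3.6
   vertex 4.6 1.6 0.4
   vertex 4.8 3.4 2.0
  endloop
 endfacet
 facet normal -0.269 -0.962 -0.038
  outer loop
   vertex 2.0 2.2 3.6
   vertex 3.8 1.8 1.0
   vertex 4.6 1.6 0.4
  endloop
 endfacet
 facet normal 0.414 -0.238 0.878
  outer loop
   vertex 4.0 4.2 3.2
   vertex 1.8 4.8 4.4
   vertex 2.0 2.2 3.6
  endloop
 endfacet
 facet normal 0.580 -0.444 0.683
  outer loop
   vertex 4.0 4.2 3.2
   vertex 2.0 2.2 3.6
   vertex 4.8 3.4 2.0
  endloop
 endfacet
 facet normal 0.311 0.945 0.098
  outer loop
   vertex 4.0 4.2 3.2
   vertex 3.0 4.8 0.6
   vertex 1.8 4.8 4.4
  endloop
 endfacet
 facet normal 0.647 0.758 -0.074
  outer loop
   vertex 4.0 4.2 3.2
   vertex 4.8 3.4 2.0
   vertex 3.0 4.8 0.6
  endloop
 endfacet
 facet normal -0.735 -0.526 -0.428
  outer loop
   vertex 2.2 4.2 0.8
   vertex 3.8 1.8 1.0
   vertex 2.0 2.2 3.6
  endloop
 endfacet
 facet normal -0.604 -0.457 -0.653
  outer loop
   vertex 2.2 4.2 0.8
   vertex 4.6 1.6 0.4
   vertex 3.8 1.8 1.0
  endloop
 endfacet
 facet normal -0.211 -0.044 -0.977
  outer loop
   vertex 2.2 4.2 0.8
   vertex 3.0 4.8 0.6
   vertex 4.6 1.6 0.4
  endloop
 endfacet
 facet normal -0.619 0.760 -0.196
  outer loop
   vertex 2.2 4.2 0.8
   vertex 1.8 4.8 4.4
   vertex 3.0 4.8 0.6
  endloop
 endfacet
 facet normal -0.994 -0.045 -0.103
  outer loop
   vertex 2.2 4.2 0.8
   vertex 2.0 2.2 3.6
   vertex 1.8 4.8 4.4
  endloop
 endfacet
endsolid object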